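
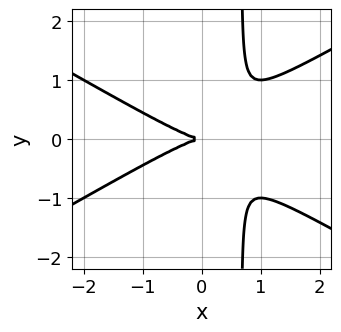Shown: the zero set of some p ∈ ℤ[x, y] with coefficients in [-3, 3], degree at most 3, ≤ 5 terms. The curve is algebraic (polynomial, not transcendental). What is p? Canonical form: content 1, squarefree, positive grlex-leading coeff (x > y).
(a) Degree: no degree-2 curve has this shape, so deg p = 3.
(b) Symmetries: mirror symmetry y ↦ −y ⇒ only even powers of y.
(c) From the axis intercepts and sections: it crosses the y-axis at the gridline y = 0; one x-axis crossing is at x = 0.
(d) Solving for integer coefficients yields p as stated.

x^3 - 3*x*y^2 + 2*y^2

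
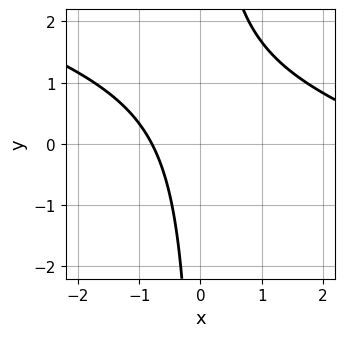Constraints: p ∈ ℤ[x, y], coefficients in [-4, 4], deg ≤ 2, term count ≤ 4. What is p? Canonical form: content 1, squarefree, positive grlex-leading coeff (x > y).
(a) The degree is 2 — no degree-1 curve has this shape.
(b) Reading off the gridlines: no y-intercept at any integer in the box.
(c) Matching integer coefficients to the picture gives p.

x^2 + 3*x*y - 3*x - 3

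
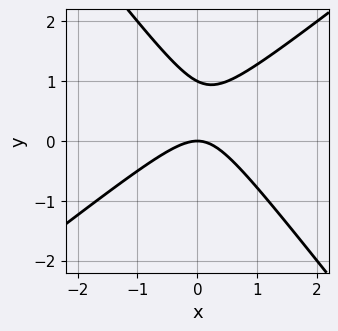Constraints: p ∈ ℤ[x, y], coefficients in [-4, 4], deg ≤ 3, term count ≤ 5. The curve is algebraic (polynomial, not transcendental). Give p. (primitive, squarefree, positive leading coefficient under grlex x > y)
2*x^2 - x*y - 2*y^2 + 2*y

First, the degree is 2 — the shape is more complex than any degree-1 curve.
Then, from the visible intercepts: the y-axis gridline crossings are at y ∈ {0, 1}; one x-axis crossing is at x = 0.
Finally, the integer polynomial consistent with all of this is the stated p.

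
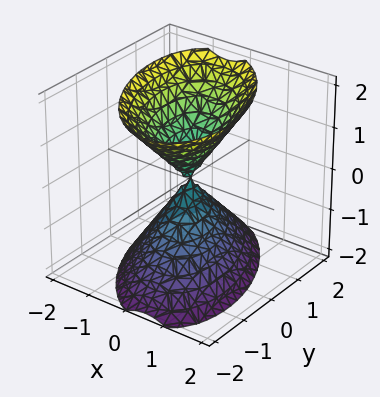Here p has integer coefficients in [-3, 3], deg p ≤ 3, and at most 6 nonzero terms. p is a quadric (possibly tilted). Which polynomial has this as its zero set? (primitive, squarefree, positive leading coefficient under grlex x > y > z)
2*x^2 + x*y + y^2 - z^2

First, there are 2 components. They look like related sheets of one shape, so recover p as a whole.
Next, the degree is 2 — the shape is more complex than any degree-1 surface.
Then, from the visible intercepts: it crosses the x-axis at the gridline x = 0; it crosses the y-axis at the gridline y = 0.
Finally, assembling these constraints gives the stated polynomial.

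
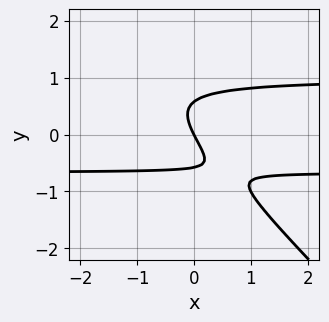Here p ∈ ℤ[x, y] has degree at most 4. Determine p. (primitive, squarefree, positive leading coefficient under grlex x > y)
1. Degree: a generic line meets the curve in up to 3 points, so deg p = 3.
2. Reading off the gridlines: one x-axis crossing is at x = 0; it crosses the y-axis at the gridline y = 0.
3. These observations pin down the coefficients.

3*x*y^2 + 3*y^3 - x*y - 2*x - y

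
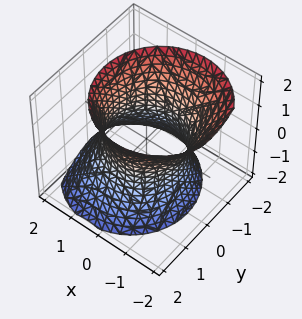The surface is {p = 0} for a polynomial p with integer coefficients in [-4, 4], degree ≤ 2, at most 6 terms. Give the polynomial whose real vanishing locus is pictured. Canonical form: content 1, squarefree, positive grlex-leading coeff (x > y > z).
(a) deg p = 2. The shape is more complex than any degree-1 surface.
(b) From the axis intercepts and sections: no z-intercept at any integer in the box.
(c) Together with the visible shape, these determine p as stated.

2*x^2 + x*z + 2*y^2 - z^2 - 3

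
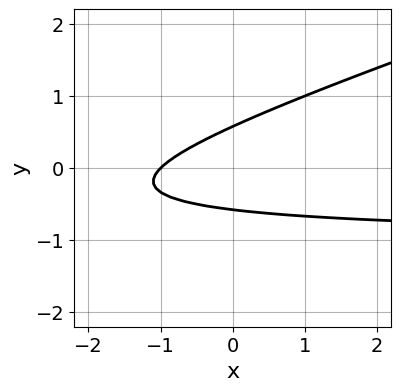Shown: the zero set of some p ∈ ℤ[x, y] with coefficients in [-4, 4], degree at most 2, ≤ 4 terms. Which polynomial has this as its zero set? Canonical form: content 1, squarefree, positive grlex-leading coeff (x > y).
x*y - 3*y^2 + x + 1

(a) The degree is 2 — no degree-1 curve has this shape.
(b) From the axis intercepts and sections: it crosses the x-axis at the gridline x = -1.
(c) Fitting integer coefficients to these (and the overall shape) gives p.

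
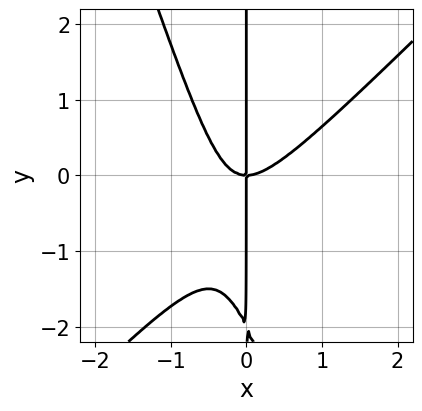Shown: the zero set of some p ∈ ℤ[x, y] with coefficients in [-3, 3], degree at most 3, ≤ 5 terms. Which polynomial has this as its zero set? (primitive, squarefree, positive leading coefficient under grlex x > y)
3*x^3 - 2*x^2*y - x*y^2 - 2*x*y

(a) deg p = 3. A generic line meets the curve in up to 3 points.
(b) From the visible intercepts: every point of the y-axis in the box is on the curve; it crosses the x-axis at the gridline x = 0.
(c) The integer polynomial consistent with all of this is the stated p.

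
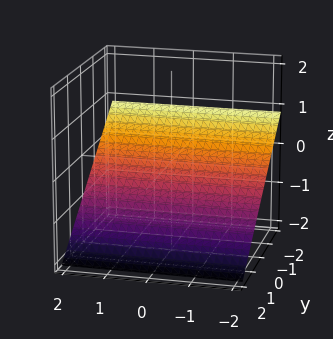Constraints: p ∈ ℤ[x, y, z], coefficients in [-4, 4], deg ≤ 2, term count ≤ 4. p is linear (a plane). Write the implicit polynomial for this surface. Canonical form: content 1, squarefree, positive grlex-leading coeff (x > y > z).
First, deg p = 1.
Then, against the integer gridlines: the surface avoids every integer x-axis point in the box; one y-axis crossing is at y = -1.
Finally, the integer polynomial consistent with all of this is the stated p.

2*y + 3*z + 2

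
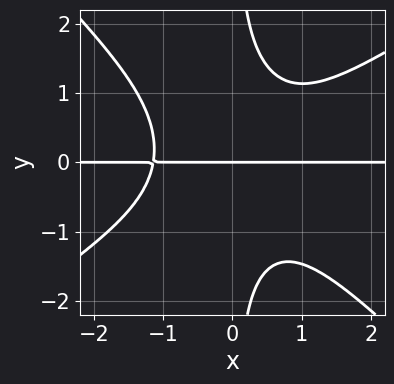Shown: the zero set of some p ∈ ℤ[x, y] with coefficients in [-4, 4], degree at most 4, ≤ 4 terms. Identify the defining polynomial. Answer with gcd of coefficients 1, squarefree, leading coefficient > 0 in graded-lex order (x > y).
2*x^3*y - x^2*y^2 - 3*x*y^3 + 3*y

First, deg p = 4.
Next, against the integer gridlines: every point of the x-axis in the box is on the curve; it crosses the y-axis at the gridline y = 0.
Finally, assembling these constraints gives the stated polynomial.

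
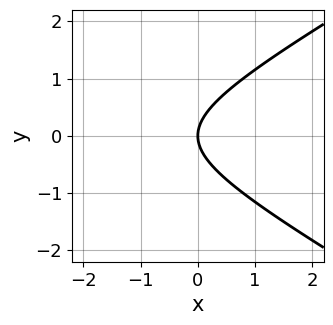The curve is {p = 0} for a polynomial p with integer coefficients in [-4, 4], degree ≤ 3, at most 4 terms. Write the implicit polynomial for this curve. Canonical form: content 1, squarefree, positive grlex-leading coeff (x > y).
x^2 - 3*y^2 + 3*x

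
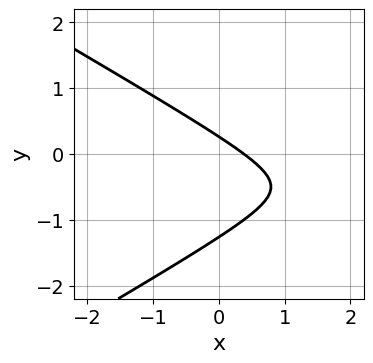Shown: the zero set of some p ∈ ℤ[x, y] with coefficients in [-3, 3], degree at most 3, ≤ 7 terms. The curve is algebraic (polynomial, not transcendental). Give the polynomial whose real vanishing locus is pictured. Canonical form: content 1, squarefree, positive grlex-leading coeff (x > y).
The degree is 2 — the shape is more complex than any degree-1 curve.
Solving for integer coefficients yields p as stated.

x^2 - 3*y^2 - 3*x - 3*y + 1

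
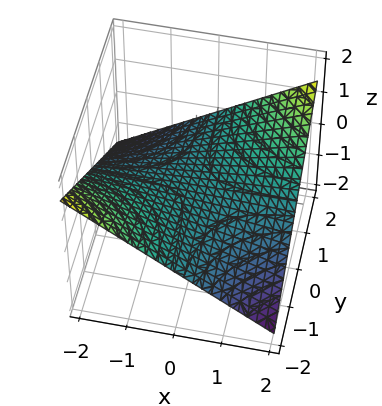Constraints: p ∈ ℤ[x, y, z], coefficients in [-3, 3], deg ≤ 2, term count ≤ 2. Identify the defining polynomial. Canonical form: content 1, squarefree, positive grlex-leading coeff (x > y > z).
1. deg p = 2.
2. Checking where it meets the axes: it crosses the z-axis at the gridline z = 0; the visible x-axis segment lies entirely on the surface; the visible y-axis segment lies entirely on the surface.
3. Assembling these constraints gives the stated polynomial.

x*y - 3*z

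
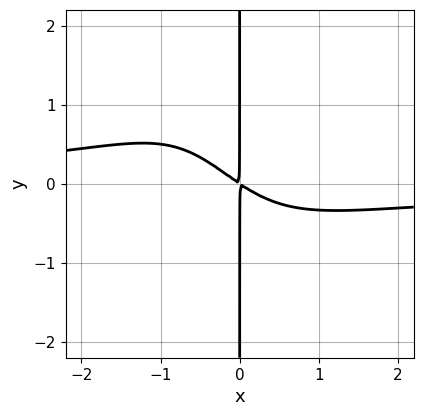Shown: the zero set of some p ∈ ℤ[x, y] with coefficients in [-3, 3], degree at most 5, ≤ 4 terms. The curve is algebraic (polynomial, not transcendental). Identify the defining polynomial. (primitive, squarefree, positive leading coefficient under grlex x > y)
First, the degree is 4 — the shape is more complex than any degree-3 curve.
Next, from the axis intercepts and sections: every point of the y-axis in the box is on the curve.
Finally, together with the visible shape, these determine p as stated.

2*x^3*y + x^2*y + 2*x^2 + 3*x*y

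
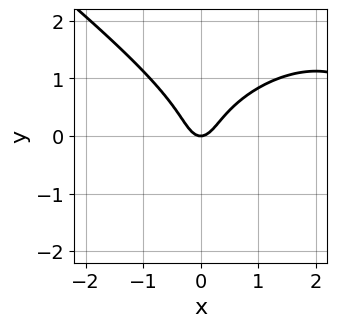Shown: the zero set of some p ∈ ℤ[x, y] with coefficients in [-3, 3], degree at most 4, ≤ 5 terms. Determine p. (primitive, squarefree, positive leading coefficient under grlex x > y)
x^3 + 2*y^3 - 3*x^2 + y

1. The degree is 3 — no degree-2 curve has this shape.
2. From the visible intercepts: it crosses the y-axis at the gridline y = 0; it meets the x-axis at x = 0 (among the integer gridlines).
3. Putting this together gives p.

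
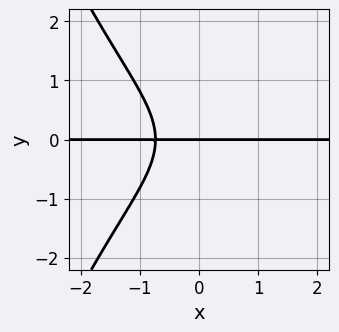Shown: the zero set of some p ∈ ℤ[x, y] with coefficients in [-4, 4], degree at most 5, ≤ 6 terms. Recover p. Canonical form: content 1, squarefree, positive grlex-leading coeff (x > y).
(a) Degree: the shape is more complex than any degree-3 curve, so deg p = 4.
(b) Observable constraints: one y-axis crossing is at y = 0; the visible x-axis segment lies entirely on the curve.
(c) Assembling these constraints gives the stated polynomial.

2*x^3*y + 3*y^3 + 3*x*y + 3*y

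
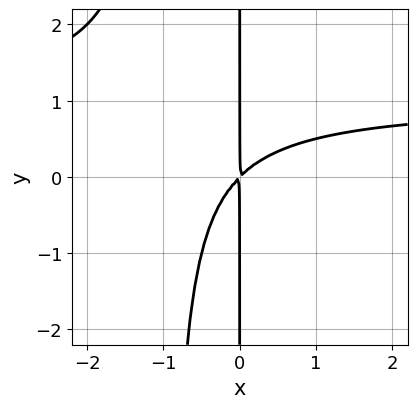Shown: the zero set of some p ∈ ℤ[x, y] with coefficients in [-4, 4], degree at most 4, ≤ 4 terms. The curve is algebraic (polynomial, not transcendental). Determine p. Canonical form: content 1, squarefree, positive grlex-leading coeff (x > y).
x^2*y - x^2 + x*y

1. Degree: a generic line meets the curve in up to 3 points, so deg p = 3.
2. From the visible intercepts: every point of the y-axis in the box is on the curve.
3. Fitting integer coefficients to these (and the overall shape) gives p.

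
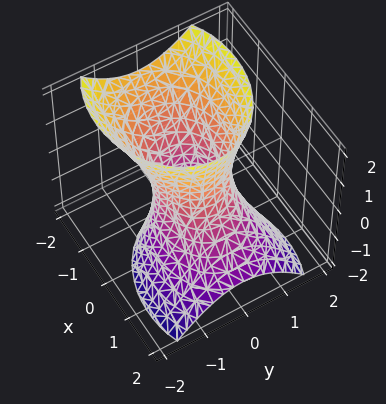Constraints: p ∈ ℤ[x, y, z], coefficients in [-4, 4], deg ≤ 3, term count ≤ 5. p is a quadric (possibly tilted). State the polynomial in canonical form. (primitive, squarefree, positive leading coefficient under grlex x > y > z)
First, deg p = 2. No degree-1 surface has this shape.
Next, from the axis intercepts and sections: no z-intercept at any integer in the box; among the integer gridlines, it crosses the x-axis at x ∈ {-1, 1}.
Finally, fitting integer coefficients to these (and the overall shape) gives p.

2*x^2 + 2*x*z + 3*y^2 - z^2 - 2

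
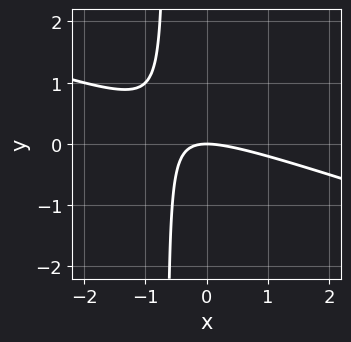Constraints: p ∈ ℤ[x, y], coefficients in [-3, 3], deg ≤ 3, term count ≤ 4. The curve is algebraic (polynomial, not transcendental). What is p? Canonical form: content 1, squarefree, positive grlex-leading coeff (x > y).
x^2 + 3*x*y + 2*y

(a) Degree: a generic line meets the curve in up to 2 points, so deg p = 2.
(b) From the axis intercepts and sections: one y-axis crossing is at y = 0; one x-axis crossing is at x = 0.
(c) Putting this together gives p.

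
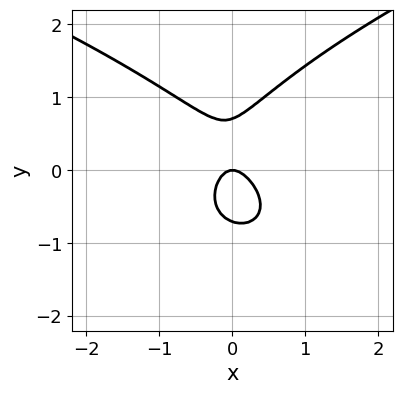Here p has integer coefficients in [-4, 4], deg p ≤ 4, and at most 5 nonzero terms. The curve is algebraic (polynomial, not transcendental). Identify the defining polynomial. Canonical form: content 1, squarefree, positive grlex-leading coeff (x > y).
2*y^3 - 3*x^2 - x*y - y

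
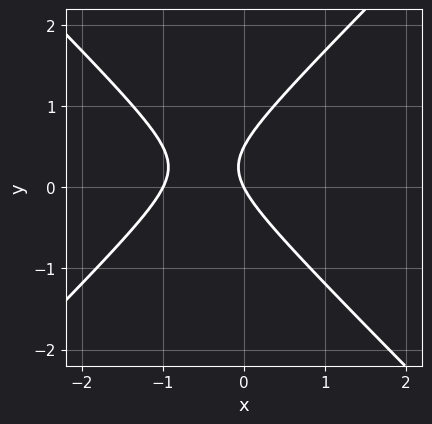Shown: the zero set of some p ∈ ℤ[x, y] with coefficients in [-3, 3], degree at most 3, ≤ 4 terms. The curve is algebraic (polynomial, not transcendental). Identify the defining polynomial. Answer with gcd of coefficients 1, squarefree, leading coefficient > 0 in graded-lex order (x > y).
2*x^2 - 2*y^2 + 2*x + y

1. The degree is 2 — no degree-1 curve has this shape.
2. From the visible intercepts: it meets the y-axis at y = 0 (among the integer gridlines); the x-axis gridline crossings are at x ∈ {-1, 0}.
3. Solving for integer coefficients yields p as stated.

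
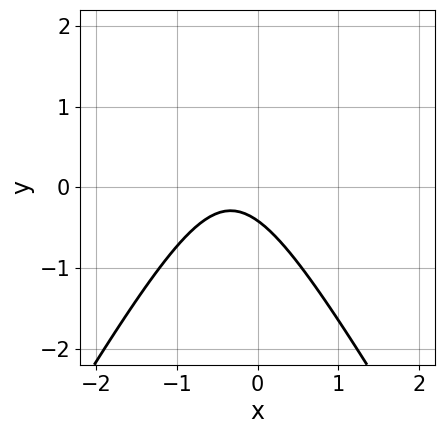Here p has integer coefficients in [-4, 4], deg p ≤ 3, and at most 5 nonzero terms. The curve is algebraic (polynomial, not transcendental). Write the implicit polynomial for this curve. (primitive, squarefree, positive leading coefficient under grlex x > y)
3*x^2 - y^2 + 2*x + 2*y + 1

deg p = 2.
Observable constraints: no x-intercept at any integer in the box.
The integer polynomial consistent with all of this is the stated p.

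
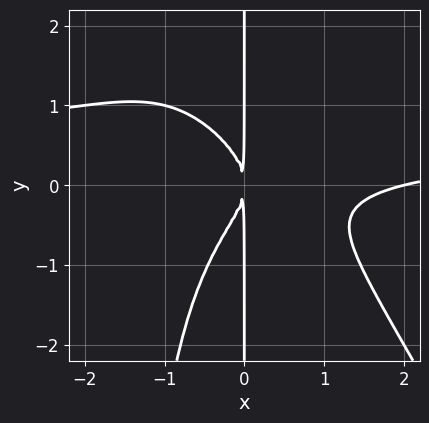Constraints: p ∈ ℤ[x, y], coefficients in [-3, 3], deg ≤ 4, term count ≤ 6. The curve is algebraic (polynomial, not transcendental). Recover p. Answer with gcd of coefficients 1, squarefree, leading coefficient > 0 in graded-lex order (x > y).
2*x^3*y + x^2*y^2 - x^3 + 2*x*y^2 + 2*x^2

(a) The degree is 4 — a generic line meets the curve in up to 4 points.
(b) Against the integer gridlines: it crosses the x-axis at the gridline x = 2; the visible y-axis segment lies entirely on the curve.
(c) Solving for integer coefficients yields p as stated.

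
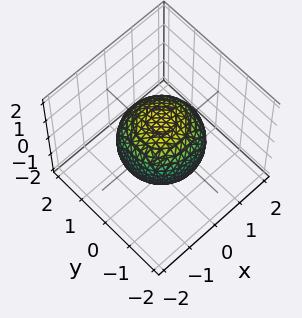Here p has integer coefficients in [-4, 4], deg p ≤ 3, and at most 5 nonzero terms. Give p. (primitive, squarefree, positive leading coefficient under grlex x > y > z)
2*x^2 + 2*y^2 + 2*z^2 - 3

First, deg p = 2. A closed, bounded, convex surface; a quadric.
Then, symmetries: mirror symmetry z ↦ −z ⇒ only even powers of z; every cross-section ⟂ z is a circle, so x, y appear only via x² + y².
Next, from the visible intercepts: a circular section at z = 0 has radius between 1 and 2.
Finally, assembling these constraints gives the stated polynomial.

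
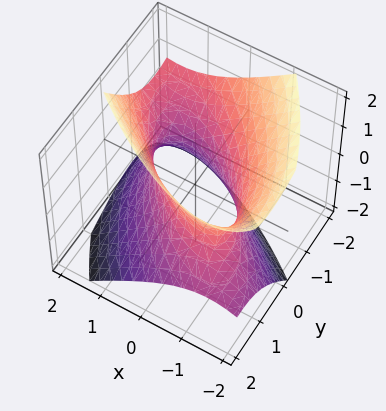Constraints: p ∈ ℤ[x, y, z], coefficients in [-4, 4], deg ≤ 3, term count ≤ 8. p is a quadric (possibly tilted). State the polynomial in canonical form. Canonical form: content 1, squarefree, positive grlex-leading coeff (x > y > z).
2*x^2 + 3*x*y + 2*y^2 + 2*y*z - 2*z^2 - 2

(a) The degree is 2 — no degree-1 surface has this shape.
(b) From the visible intercepts: among the integer gridlines, it crosses the x-axis at x ∈ {-1, 1}; it misses every integer gridline on the z-axis; the y-axis gridline crossings are at y ∈ {-1, 1}.
(c) Fitting integer coefficients to these (and the overall shape) gives p.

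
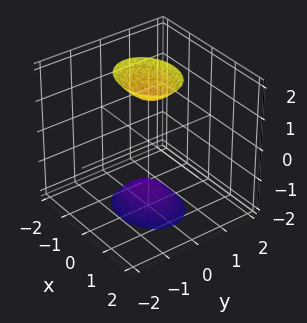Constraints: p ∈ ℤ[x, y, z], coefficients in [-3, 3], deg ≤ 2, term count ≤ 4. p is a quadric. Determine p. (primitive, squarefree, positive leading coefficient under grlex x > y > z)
1. I count 2 distinct pieces. Treating them together as one polynomial.
2. The degree is 2 — two separate bowl-shaped sheets opening away from each other; a quadric.
3. Symmetries: the x ↦ −x reflection is a symmetry, so x appears only in even powers; mirror symmetry z ↦ −z ⇒ only even powers of z; the y ↦ −y reflection is a symmetry, so y appears only in even powers.
4. From the visible intercepts: no x-intercept at any integer in the box; it misses every integer gridline on the y-axis.
5. Assembling these constraints gives the stated polynomial.

2*x^2 + 3*y^2 - z^2 + 2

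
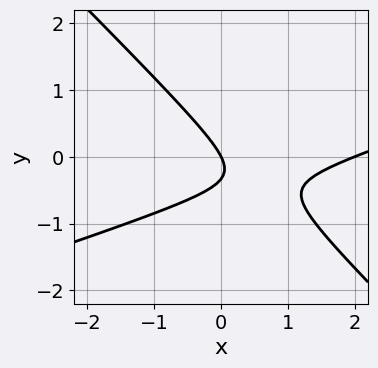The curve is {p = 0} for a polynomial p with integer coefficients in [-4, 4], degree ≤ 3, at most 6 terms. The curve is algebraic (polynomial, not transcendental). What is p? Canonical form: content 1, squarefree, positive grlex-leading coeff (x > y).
First, deg p = 2. The shape is more complex than any degree-1 curve.
Next, from the axis intercepts and sections: it meets the y-axis at y = 0 (among the integer gridlines); among the integer gridlines, it crosses the x-axis at x ∈ {0, 2}.
Finally, putting this together gives p.

x^2 - 2*x*y - 3*y^2 - 2*x - y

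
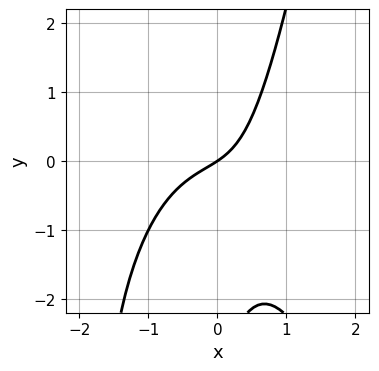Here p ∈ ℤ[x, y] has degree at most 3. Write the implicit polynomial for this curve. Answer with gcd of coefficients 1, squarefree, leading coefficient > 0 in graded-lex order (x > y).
1. Degree: no degree-2 curve has this shape, so deg p = 3.
2. Checking where it meets the axes: it crosses the y-axis at the gridline y = 0; it meets the x-axis at x = 0 (among the integer gridlines).
3. Solving for integer coefficients yields p as stated.

3*x^3 + 3*x*y - y^2 + 2*x - 3*y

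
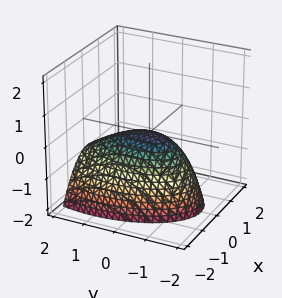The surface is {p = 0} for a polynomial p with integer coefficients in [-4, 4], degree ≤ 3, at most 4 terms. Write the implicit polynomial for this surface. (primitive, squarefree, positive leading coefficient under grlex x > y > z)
deg p = 2. The shape is more complex than any degree-1 surface.
Checking where it meets the axes: one x-axis crossing is at x = 0; one y-axis crossing is at y = 0; one z-axis crossing is at z = 0.
Putting this together gives p.

3*x^2 + y^2 + y*z + 3*z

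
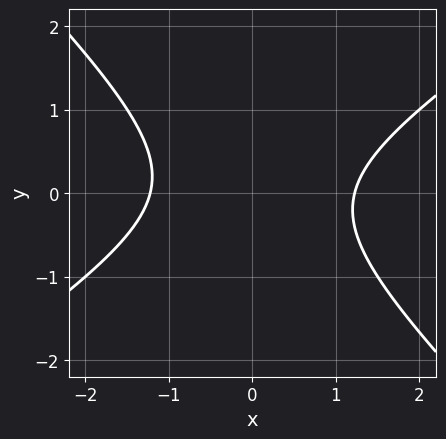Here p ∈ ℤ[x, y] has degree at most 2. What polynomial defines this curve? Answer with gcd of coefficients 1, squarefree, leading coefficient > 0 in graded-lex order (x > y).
2*x^2 - x*y - 3*y^2 - 3

(a) The degree is 2 — the shape is more complex than any degree-1 curve.
(b) From the visible intercepts: it misses every integer gridline on the y-axis.
(c) The integer polynomial consistent with all of this is the stated p.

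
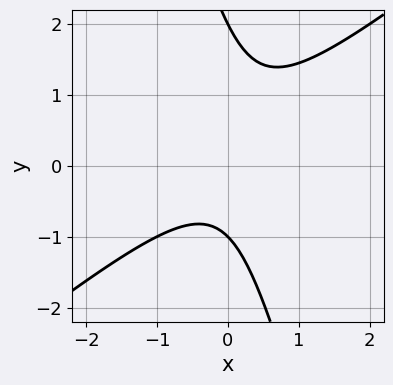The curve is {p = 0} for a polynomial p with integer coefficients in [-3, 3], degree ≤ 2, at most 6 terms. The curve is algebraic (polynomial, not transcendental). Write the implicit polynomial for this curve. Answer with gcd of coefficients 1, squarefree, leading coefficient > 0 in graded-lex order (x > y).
3*x^2 - 3*x*y - y^2 + y + 2

(a) The degree is 2 — a generic line meets the curve in up to 2 points.
(b) From the visible intercepts: the y-axis gridline crossings are at y ∈ {-1, 2}; it misses every integer gridline on the x-axis.
(c) Putting this together gives p.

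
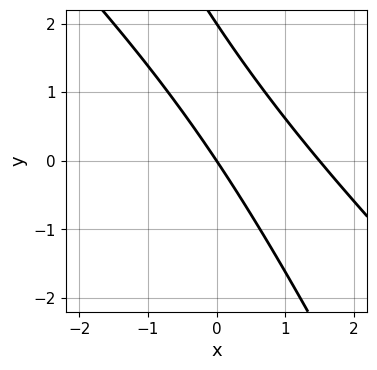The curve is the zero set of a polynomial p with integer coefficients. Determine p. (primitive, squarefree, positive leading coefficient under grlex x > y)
First, degree: a generic line meets the curve in up to 2 points, so deg p = 2.
Next, against the integer gridlines: the y-axis gridline crossings are at y ∈ {0, 2}; one x-axis crossing is at x = 0.
Finally, fitting integer coefficients to these (and the overall shape) gives p.

2*x^2 + 3*x*y + y^2 - 3*x - 2*y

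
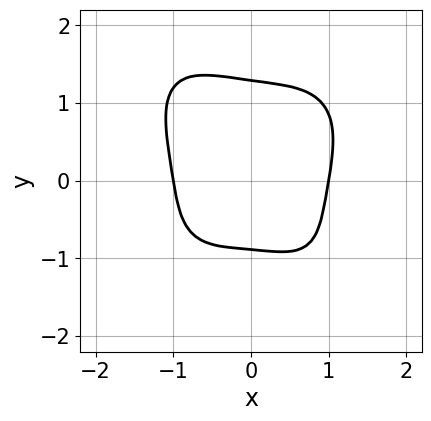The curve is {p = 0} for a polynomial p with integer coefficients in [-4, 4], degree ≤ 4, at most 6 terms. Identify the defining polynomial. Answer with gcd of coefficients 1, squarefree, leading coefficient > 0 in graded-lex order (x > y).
3*x^4 + x*y^3 + 2*y^4 - 2*y - 3

1. deg p = 4. No degree-3 curve has this shape.
2. Against the integer gridlines: among the integer gridlines, it crosses the x-axis at x ∈ {-1, 1}.
3. The integer polynomial consistent with all of this is the stated p.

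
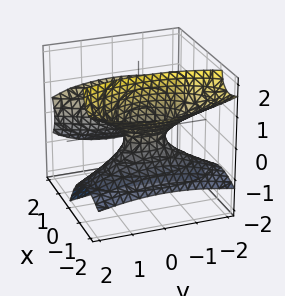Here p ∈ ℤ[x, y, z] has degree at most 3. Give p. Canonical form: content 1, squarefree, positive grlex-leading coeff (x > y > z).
x^3 - 3*x*z^2 - z^3 - y^2 - x

(a) I count 2 distinct pieces. Treating them together as one polynomial.
(b) deg p = 3. A generic line meets the surface in up to 3 points.
(c) Checking where it meets the axes: one z-axis crossing is at z = 0; one y-axis crossing is at y = 0.
(d) Assembling these constraints gives the stated polynomial. Check: (-1, 0, 0) on the x-axis lies on the surface, and p(-1, 0, 0) = 0. ✓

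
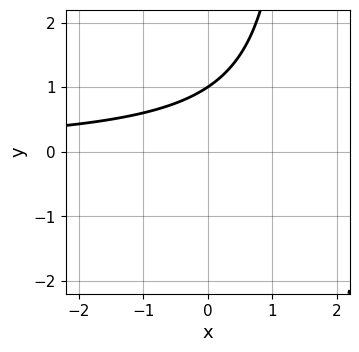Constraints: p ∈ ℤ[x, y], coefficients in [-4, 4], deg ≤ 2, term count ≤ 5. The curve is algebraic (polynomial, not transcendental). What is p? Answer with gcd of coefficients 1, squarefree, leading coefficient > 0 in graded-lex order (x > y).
2*x*y - 3*y + 3

Degree: a generic line meets the curve in up to 2 points, so deg p = 2.
Against the integer gridlines: the curve avoids every integer x-axis point in the box; it crosses the y-axis at the gridline y = 1.
Solving for integer coefficients yields p as stated.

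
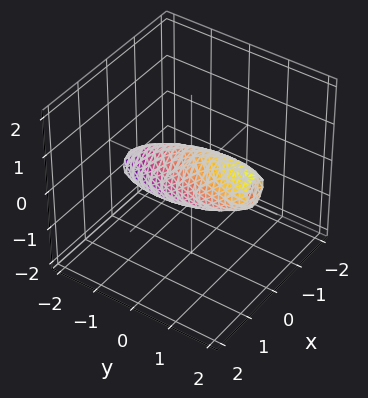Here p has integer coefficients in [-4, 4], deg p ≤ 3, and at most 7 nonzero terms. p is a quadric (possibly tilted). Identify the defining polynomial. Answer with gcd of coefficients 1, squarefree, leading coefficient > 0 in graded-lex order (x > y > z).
(a) The degree is 2 — no degree-1 surface has this shape.
(b) Against the integer gridlines: among the integer gridlines, it crosses the y-axis at y ∈ {-1, 1}.
(c) Assembling these constraints gives the stated polynomial.

3*x^2 - 2*x*y + y^2 - 2*y*z + 2*z^2 - 1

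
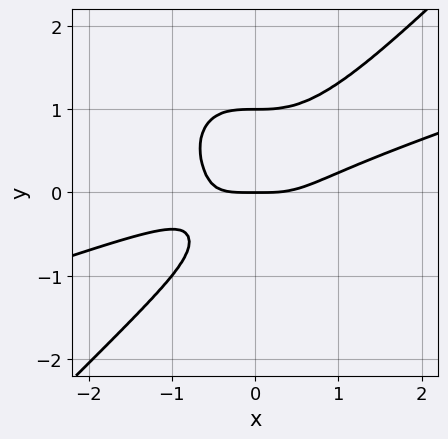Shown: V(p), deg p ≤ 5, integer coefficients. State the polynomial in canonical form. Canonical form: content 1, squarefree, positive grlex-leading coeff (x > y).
First, degree: no degree-3 curve has this shape, so deg p = 4.
Next, from the visible intercepts: it meets the x-axis at x = 0 (among the integer gridlines); the y-axis gridline crossings are at y ∈ {0, 1}.
Finally, matching integer coefficients to the picture gives p.

x^4 - 3*x^3*y + 2*y^4 - y^2 - y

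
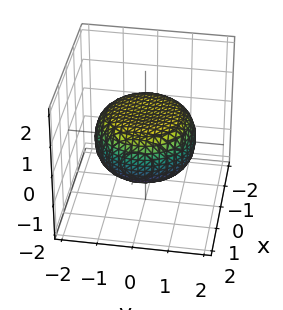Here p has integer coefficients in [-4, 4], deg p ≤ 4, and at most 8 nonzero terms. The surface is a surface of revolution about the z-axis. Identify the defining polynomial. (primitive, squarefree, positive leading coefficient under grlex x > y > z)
1. deg p = 4. A generic line meets the surface in up to 4 points.
2. By symmetry, the z-axis is an axis of rotation, so x and y enter only as x² + y².
3. Against the integer gridlines: a circular section at z = 0 has radius between 1 and 2.
4. Fitting integer coefficients to these (and the overall shape) gives p.

x^4 + 2*x^2*y^2 + y^4 - x^2 - y^2 + 3*z^2 - 2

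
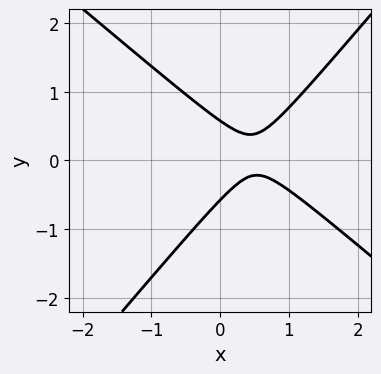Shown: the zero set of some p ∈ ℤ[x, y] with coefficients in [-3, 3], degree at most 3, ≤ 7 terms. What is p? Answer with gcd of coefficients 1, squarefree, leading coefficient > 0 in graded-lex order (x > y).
(a) The degree is 2 — no degree-1 curve has this shape.
(b) From the visible intercepts: no x-intercept at any integer in the box.
(c) Solving for integer coefficients yields p as stated.

3*x^2 + x*y - 3*y^2 - 3*x + 1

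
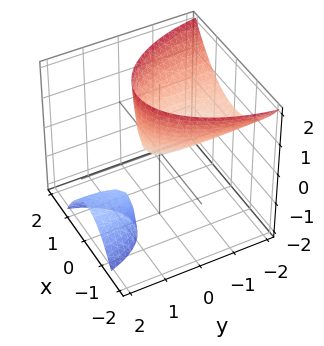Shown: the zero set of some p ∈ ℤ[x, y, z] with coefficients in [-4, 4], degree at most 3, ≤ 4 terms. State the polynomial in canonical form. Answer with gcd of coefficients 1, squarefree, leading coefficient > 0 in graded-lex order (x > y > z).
(a) There are 2 components. They look like related sheets of one shape, so recover p as a whole.
(b) deg p = 2. The shape is more complex than any degree-1 surface.
(c) Checking where it meets the axes: it crosses the z-axis at the gridline z = 0; it meets the y-axis at y = 0 (among the integer gridlines).
(d) These observations pin down the coefficients.

3*x^2 + y^2 + 3*y*z - 2*z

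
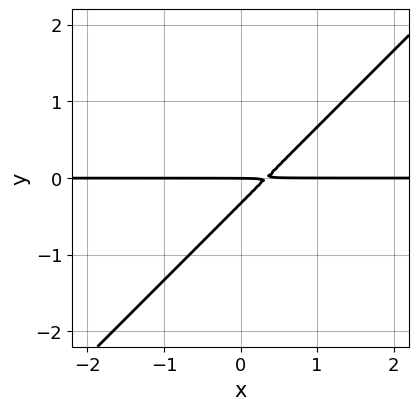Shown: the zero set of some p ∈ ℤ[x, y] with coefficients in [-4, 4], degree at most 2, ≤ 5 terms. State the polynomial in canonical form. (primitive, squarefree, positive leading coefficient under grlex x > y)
3*x*y - 3*y^2 - y

The degree is 2 — a generic line meets the curve in up to 2 points.
From the visible intercepts: the visible x-axis segment lies entirely on the curve; it meets the y-axis at y = 0 (among the integer gridlines).
These observations pin down the coefficients.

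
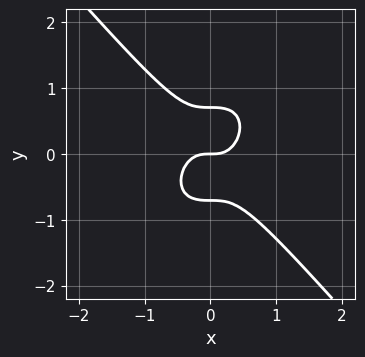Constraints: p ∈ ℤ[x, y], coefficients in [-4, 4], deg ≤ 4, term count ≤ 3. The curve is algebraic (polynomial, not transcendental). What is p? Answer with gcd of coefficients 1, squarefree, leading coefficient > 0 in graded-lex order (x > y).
3*x^3 + 2*y^3 - y

First, the degree is 3 — no degree-2 curve has this shape.
Next, observable constraints: it meets the x-axis at x = 0 (among the integer gridlines); it crosses the y-axis at the gridline y = 0.
Finally, solving for integer coefficients yields p as stated.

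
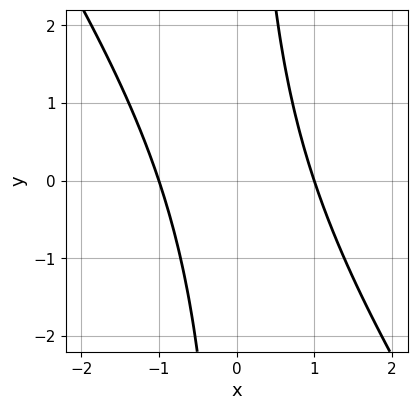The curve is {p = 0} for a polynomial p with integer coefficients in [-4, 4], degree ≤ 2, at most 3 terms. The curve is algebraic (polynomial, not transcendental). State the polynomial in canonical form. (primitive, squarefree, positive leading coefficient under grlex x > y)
3*x^2 + 2*x*y - 3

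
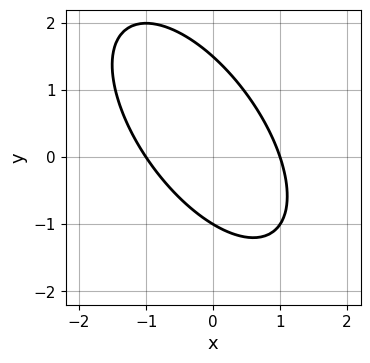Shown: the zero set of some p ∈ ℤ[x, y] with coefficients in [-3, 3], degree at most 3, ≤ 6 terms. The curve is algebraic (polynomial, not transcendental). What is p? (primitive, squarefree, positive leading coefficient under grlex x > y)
3*x^2 + 3*x*y + 2*y^2 - y - 3

Degree: no degree-1 curve has this shape, so deg p = 2.
From the axis intercepts and sections: among the integer gridlines, it crosses the x-axis at x ∈ {-1, 1}; it crosses the y-axis at the gridline y = -1.
Putting this together gives p.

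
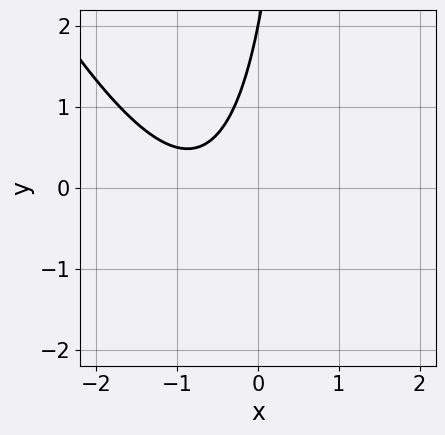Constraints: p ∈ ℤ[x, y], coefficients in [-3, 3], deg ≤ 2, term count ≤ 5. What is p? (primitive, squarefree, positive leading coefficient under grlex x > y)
2*x^2 + x*y + 3*x - y + 2

(a) The degree is 2 — no degree-1 curve has this shape.
(b) Against the integer gridlines: no x-intercept at any integer in the box; one y-axis crossing is at y = 2.
(c) Fitting integer coefficients to these (and the overall shape) gives p.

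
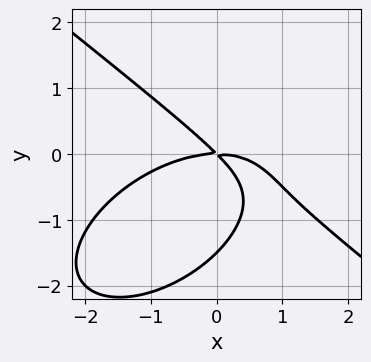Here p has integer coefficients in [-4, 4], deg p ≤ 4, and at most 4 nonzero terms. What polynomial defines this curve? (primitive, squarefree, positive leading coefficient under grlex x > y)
x^3 + 2*y^3 + 3*x*y + 3*y^2

1. The degree is 3 — no degree-2 curve has this shape.
2. Checking where it meets the axes: one x-axis crossing is at x = 0; one y-axis crossing is at y = 0.
3. Assembling these constraints gives the stated polynomial.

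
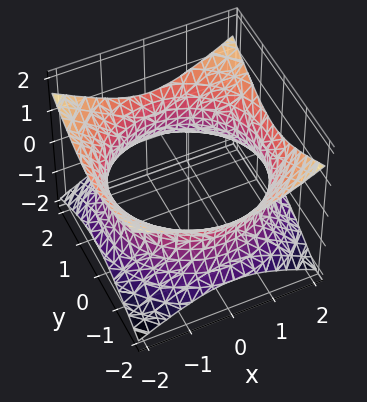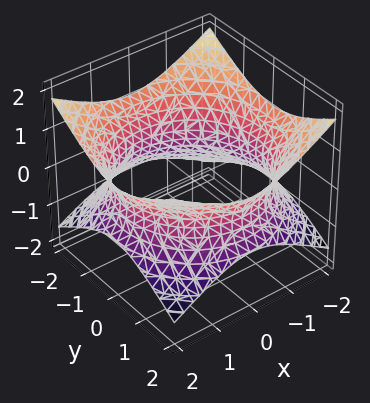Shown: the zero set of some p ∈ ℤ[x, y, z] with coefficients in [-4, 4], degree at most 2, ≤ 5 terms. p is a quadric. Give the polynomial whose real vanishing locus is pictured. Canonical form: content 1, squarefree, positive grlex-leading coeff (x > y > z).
Degree: one connected sheet with a waist; a quadric, so deg p = 2.
Symmetries: mirror symmetry z ↦ −z ⇒ only even powers of z; every cross-section ⟂ z is a circle, so x, y appear only via x² + y².
Reading off the gridlines: it misses every integer gridline on the z-axis; a circular section at z = 0 has radius between 1 and 2.
Matching integer coefficients to the picture gives p.

x^2 + y^2 - 2*z^2 - 3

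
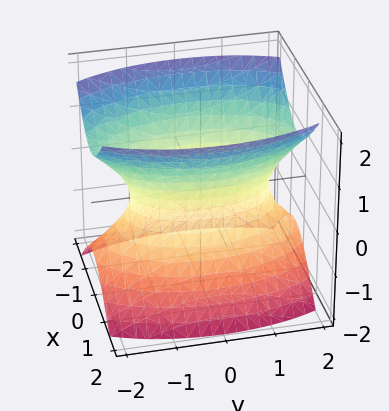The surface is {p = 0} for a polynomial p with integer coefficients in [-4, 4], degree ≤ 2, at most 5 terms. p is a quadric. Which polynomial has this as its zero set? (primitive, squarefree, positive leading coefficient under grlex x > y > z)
3*x^2 + y^2 - 2*z^2 - 2

(a) The degree is 2 — an hourglass — one-sheet hyperboloid; a quadric.
(b) Symmetries: it's symmetric under x → −x, forcing even powers of x; the z ↦ −z reflection is a symmetry, so z appears only in even powers; the y ↦ −y reflection is a symmetry, so y appears only in even powers.
(c) Checking where it meets the axes: no z-intercept at any integer in the box.
(d) Assembling these constraints gives the stated polynomial.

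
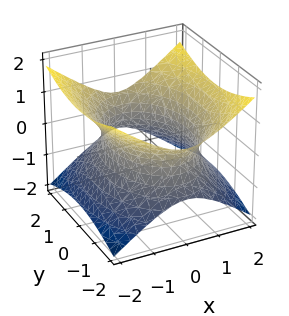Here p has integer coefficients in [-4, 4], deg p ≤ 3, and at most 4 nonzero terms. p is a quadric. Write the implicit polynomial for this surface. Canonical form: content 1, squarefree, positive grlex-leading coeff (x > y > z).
2*x^2 + y^2 - 3*z^2 - 3

Degree: one connected sheet with a waist; a quadric, so deg p = 2.
Symmetries: it's symmetric under y → −y, forcing even powers of y; the x ↦ −x reflection is a symmetry, so x appears only in even powers; it's symmetric under z → −z, forcing even powers of z.
Observable constraints: it misses every integer gridline on the z-axis.
Solving for integer coefficients yields p as stated.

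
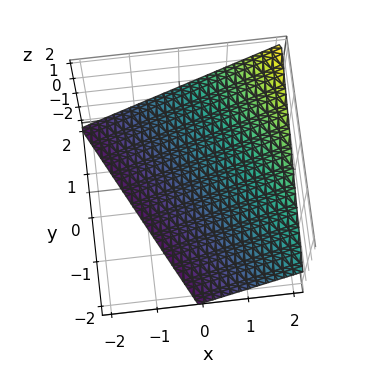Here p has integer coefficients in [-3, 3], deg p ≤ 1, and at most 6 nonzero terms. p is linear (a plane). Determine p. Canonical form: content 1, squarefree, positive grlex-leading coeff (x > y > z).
2*x + y - 2*z - 2

deg p = 1. The surface is flat (a plane).
From the visible intercepts: it crosses the x-axis at the gridline x = 1; it meets the y-axis at y = 2 (among the integer gridlines).
Together with the visible shape, these determine p as stated. Check: (0, 0, -1) on the z-axis lies on the surface, and p(0, 0, -1) = 0. ✓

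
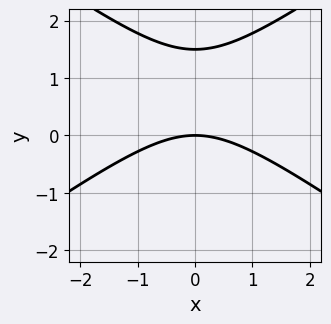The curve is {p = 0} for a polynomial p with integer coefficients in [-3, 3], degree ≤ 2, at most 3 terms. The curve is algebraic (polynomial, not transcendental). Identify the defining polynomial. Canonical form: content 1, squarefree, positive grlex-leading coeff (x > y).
x^2 - 2*y^2 + 3*y

1. deg p = 2. The shape is more complex than any degree-1 curve.
2. Symmetries: the x ↦ −x reflection is a symmetry, so x appears only in even powers.
3. From the visible intercepts: one y-axis crossing is at y = 0; one x-axis crossing is at x = 0.
4. Matching integer coefficients to the picture gives p.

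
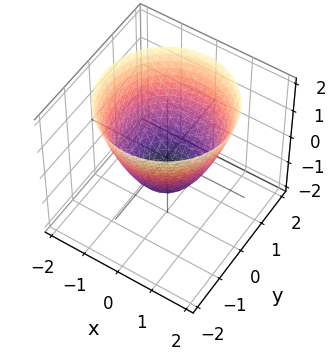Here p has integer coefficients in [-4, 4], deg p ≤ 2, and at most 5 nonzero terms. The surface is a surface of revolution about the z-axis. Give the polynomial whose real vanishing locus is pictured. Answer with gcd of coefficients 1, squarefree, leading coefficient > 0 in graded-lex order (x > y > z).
First, the degree is 2 — no degree-1 surface has this shape.
Then, symmetries: rotational symmetry about the z-axis ⇒ p depends on x, y only through x² + y².
Then, from the axis intercepts and sections: one z-axis crossing is at z = -1; a circular section at z = 0 has radius exactly 1; the x-axis gridline crossings are at x ∈ {-1, 1}; the y-axis gridline crossings are at y ∈ {-1, 1}.
Finally, the integer polynomial consistent with all of this is the stated p.

x^2 + y^2 - z - 1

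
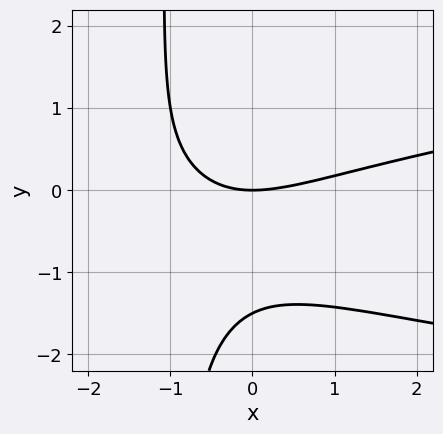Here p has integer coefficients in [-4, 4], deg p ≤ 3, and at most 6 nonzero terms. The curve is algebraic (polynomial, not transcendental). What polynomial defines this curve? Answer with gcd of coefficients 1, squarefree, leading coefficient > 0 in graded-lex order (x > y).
2*x*y^2 - x^2 + 2*x*y + 2*y^2 + 3*y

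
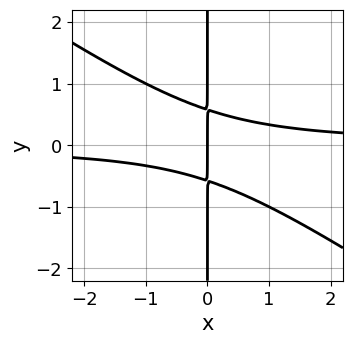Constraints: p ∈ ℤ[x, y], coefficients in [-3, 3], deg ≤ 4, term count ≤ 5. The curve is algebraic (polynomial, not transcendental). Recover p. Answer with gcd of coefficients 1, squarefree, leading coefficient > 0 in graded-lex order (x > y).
1. The degree is 3 — the shape is more complex than any degree-2 curve.
2. Checking where it meets the axes: every point of the y-axis in the box is on the curve; it meets the x-axis at x = 0 (among the integer gridlines).
3. Putting this together gives p.

2*x^2*y + 3*x*y^2 - x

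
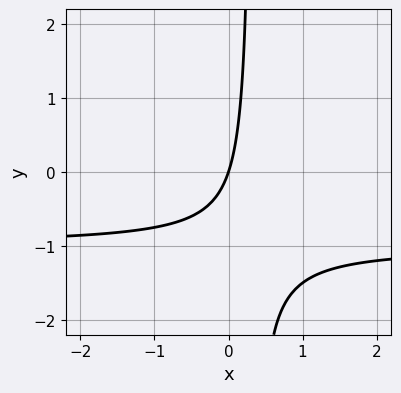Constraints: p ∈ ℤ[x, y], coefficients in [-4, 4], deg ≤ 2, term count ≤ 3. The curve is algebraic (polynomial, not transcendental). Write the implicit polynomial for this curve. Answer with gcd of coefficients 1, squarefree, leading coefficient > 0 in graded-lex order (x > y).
3*x*y + 3*x - y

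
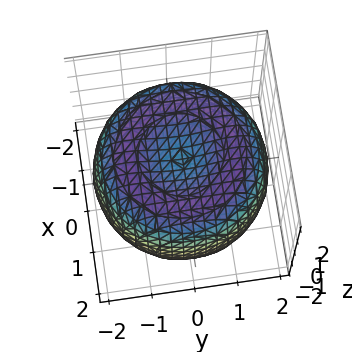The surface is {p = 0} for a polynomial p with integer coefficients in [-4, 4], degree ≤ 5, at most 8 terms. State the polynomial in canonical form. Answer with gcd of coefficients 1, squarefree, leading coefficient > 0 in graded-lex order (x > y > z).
(a) The degree is 4 — the shape is more complex than any degree-3 surface.
(b) Symmetries: rotational symmetry about the z-axis ⇒ p depends on x, y only through x² + y².
(c) From the axis intercepts and sections: the z-axis gridline crossings are at z ∈ {-1, 1}; a circular section at z = 0 has radius between 1 and 2.
(d) Together with the visible shape, these determine p as stated.

x^4 + 2*x^2*y^2 + y^4 - 3*x^2 - 3*y^2 + 3*z^2 - 3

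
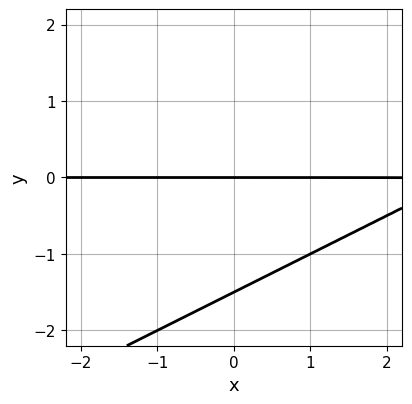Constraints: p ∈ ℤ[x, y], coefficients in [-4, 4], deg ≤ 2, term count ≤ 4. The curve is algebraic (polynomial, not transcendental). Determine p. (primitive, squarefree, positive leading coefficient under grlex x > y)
x*y - 2*y^2 - 3*y

1. The degree is 2 — the shape is more complex than any degree-1 curve.
2. Reading off the gridlines: one y-axis crossing is at y = 0; the visible x-axis segment lies entirely on the curve.
3. Putting this together gives p.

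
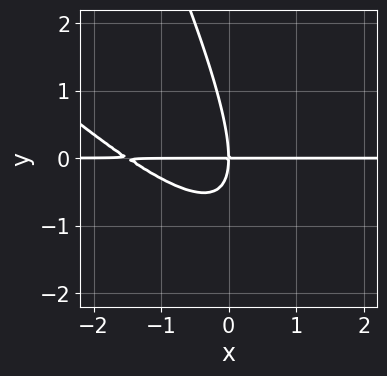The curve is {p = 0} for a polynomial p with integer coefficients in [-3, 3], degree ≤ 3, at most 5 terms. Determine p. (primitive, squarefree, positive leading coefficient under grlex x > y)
2*x^2*y + 3*x*y^2 + y^3 + 3*x*y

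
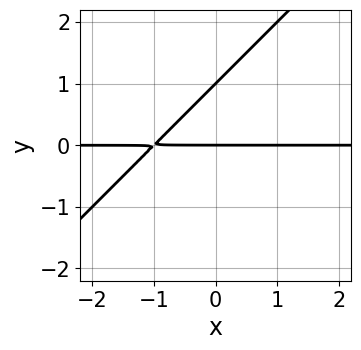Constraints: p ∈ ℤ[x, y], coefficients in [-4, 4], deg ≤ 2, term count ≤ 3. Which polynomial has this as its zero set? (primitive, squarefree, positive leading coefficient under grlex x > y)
x*y - y^2 + y

(a) The degree is 2 — the shape is more complex than any degree-1 curve.
(b) Against the integer gridlines: the y-axis gridline crossings are at y ∈ {0, 1}; every point of the x-axis in the box is on the curve.
(c) These observations pin down the coefficients.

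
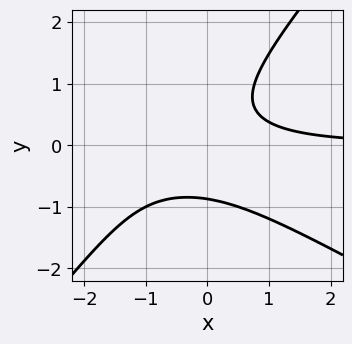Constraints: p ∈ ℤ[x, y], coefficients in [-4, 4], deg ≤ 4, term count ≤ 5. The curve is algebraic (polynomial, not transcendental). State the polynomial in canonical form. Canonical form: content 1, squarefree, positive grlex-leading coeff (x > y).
First, deg p = 3. No degree-2 curve has this shape.
Then, checking where it meets the axes: no x-intercept at any integer in the box.
Finally, fitting integer coefficients to these (and the overall shape) gives p.

2*x^2*y + 2*x*y^2 - 3*y^3 + 3*x*y - 2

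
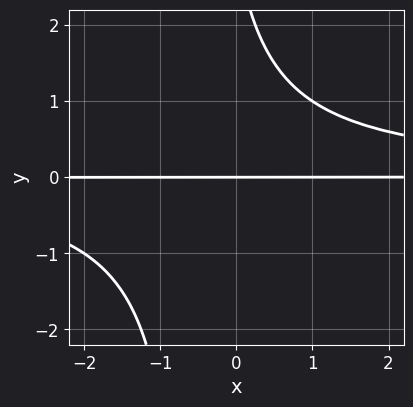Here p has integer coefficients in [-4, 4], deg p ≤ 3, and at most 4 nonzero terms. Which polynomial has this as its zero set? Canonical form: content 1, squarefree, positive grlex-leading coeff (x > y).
2*x*y^2 + y^2 - 3*y

1. deg p = 3. A generic line meets the curve in up to 3 points.
2. From the axis intercepts and sections: every point of the x-axis in the box is on the curve; it crosses the y-axis at the gridline y = 0.
3. Matching integer coefficients to the picture gives p.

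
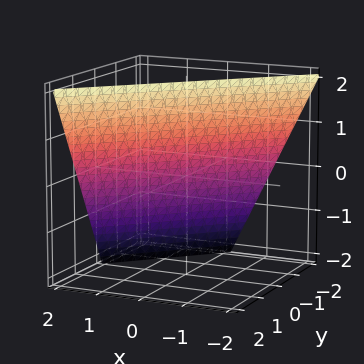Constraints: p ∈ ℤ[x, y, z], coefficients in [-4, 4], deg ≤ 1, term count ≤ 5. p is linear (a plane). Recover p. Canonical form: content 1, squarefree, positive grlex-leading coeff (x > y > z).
2*x - 2*y + z - 2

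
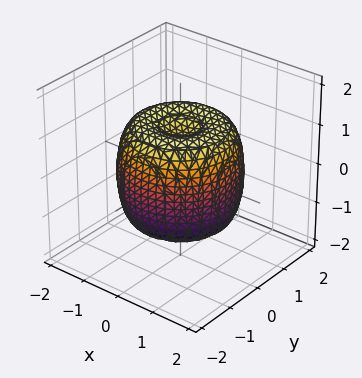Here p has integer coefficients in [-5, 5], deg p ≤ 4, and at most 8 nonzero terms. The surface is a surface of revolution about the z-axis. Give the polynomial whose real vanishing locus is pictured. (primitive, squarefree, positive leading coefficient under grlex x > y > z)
2*x^4 + 4*x^2*y^2 + 2*y^4 - 3*x^2 - 3*y^2 + 2*z^2 - 2

(a) Degree: a generic line meets the surface in up to 4 points, so deg p = 4.
(b) By symmetry, the z-axis is an axis of rotation, so x and y enter only as x² + y².
(c) Against the integer gridlines: among the integer gridlines, it crosses the z-axis at z ∈ {-1, 1}; a circular section at z = -1 has radius between 1 and 2.
(d) The integer polynomial consistent with all of this is the stated p.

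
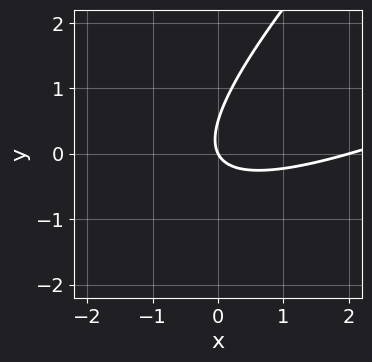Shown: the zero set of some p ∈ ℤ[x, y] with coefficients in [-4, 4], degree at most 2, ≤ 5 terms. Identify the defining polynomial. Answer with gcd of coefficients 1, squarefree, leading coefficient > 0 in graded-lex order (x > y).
x^2 - 3*x*y + 2*y^2 - 2*x - y

(a) The degree is 2 — no degree-1 curve has this shape.
(b) Observable constraints: one y-axis crossing is at y = 0; among the integer gridlines, it crosses the x-axis at x ∈ {0, 2}.
(c) Together with the visible shape, these determine p as stated.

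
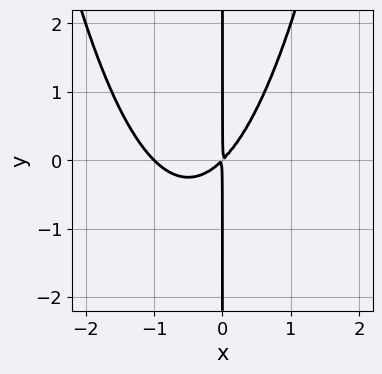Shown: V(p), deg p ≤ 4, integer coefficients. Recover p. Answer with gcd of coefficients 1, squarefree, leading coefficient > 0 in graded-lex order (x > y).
x^3 + x^2 - x*y

Degree: a generic line meets the curve in up to 3 points, so deg p = 3.
From the visible intercepts: every point of the y-axis in the box is on the curve; it crosses the x-axis at the gridline x = -1.
Solving for integer coefficients yields p as stated.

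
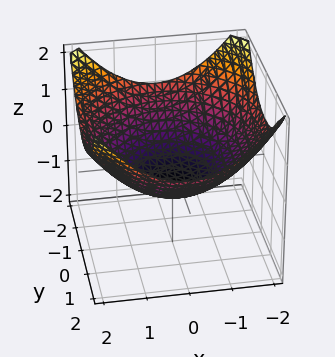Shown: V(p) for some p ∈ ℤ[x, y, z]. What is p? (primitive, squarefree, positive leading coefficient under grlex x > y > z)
x^2 + y^2 - 3*z - 2

1. The degree is 2 — the shape is more complex than any degree-1 surface.
2. Symmetries: the z-axis is an axis of rotation, so x and y enter only as x² + y².
3. From the axis intercepts and sections: a circular section at z = 0 has radius between 1 and 2.
4. These observations pin down the coefficients.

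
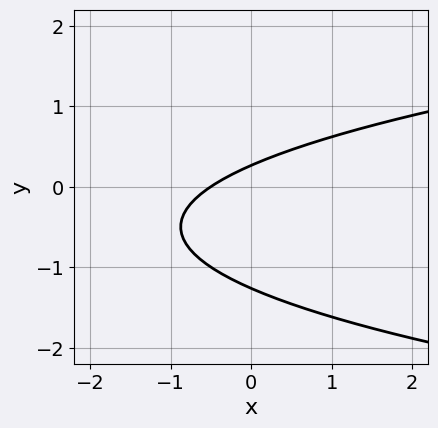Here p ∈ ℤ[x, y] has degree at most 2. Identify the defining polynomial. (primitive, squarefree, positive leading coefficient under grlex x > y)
3*y^2 - 2*x + 3*y - 1

First, the degree is 2 — the shape is more complex than any degree-1 curve.
Finally, matching integer coefficients to the picture gives p.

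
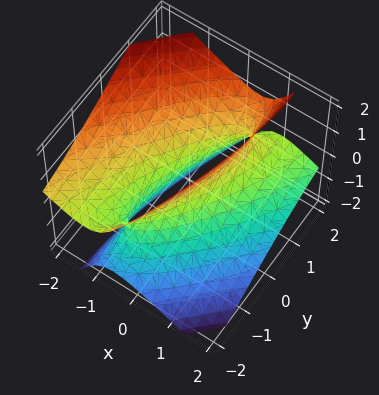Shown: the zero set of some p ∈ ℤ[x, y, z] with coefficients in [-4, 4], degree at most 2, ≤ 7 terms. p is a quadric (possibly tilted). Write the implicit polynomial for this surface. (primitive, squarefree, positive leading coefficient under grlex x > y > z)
3*x^2 - 3*x*y + 3*x*z + y^2 - 2*z^2 - 1

First, deg p = 2. No degree-1 surface has this shape.
Next, from the visible intercepts: among the integer gridlines, it crosses the y-axis at y ∈ {-1, 1}; no z-intercept at any integer in the box.
Finally, assembling these constraints gives the stated polynomial.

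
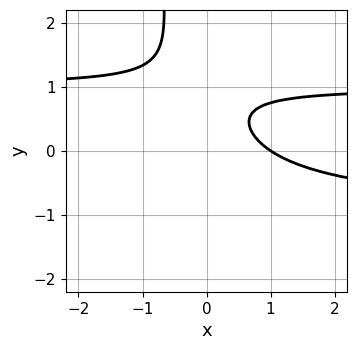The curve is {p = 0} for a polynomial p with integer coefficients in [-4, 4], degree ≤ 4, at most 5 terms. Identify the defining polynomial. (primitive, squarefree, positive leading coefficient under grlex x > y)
1. deg p = 3. A generic line meets the curve in up to 3 points.
2. Checking where it meets the axes: it misses every integer gridline on the y-axis; one x-axis crossing is at x = 1.
3. Matching integer coefficients to the picture gives p.

2*x*y^2 + 2*y^2 - 2*x - 3*y + 2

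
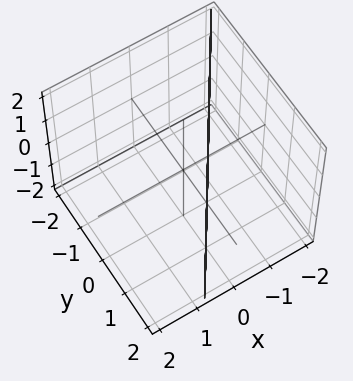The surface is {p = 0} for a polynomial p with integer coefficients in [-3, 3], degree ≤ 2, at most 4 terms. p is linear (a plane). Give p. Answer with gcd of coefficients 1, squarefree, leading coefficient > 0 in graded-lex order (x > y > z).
(a) The degree is 1 — every cross-section is a straight line — this is a plane.
(b) From the axis intercepts and sections: one y-axis crossing is at y = 1; no z-intercept at any integer in the box.
(c) The integer polynomial consistent with all of this is the stated p.

3*x - 2*y + 2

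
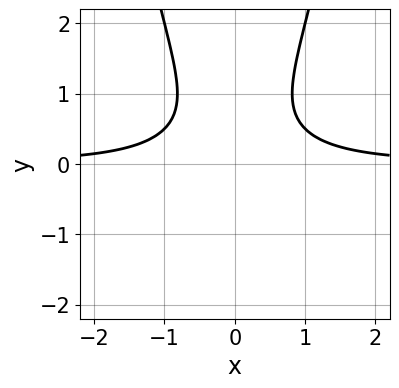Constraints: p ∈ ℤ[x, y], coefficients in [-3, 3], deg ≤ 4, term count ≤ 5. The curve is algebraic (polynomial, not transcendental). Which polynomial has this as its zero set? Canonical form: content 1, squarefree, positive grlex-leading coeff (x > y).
First, the degree is 3 — a generic line meets the curve in up to 3 points.
Then, symmetries: the x ↦ −x reflection is a symmetry, so x appears only in even powers.
Then, reading off the gridlines: no y-intercept at any integer in the box; it misses every integer gridline on the x-axis.
Finally, the integer polynomial consistent with all of this is the stated p.

3*x^2*y - 2*y^2 + 2*y - 2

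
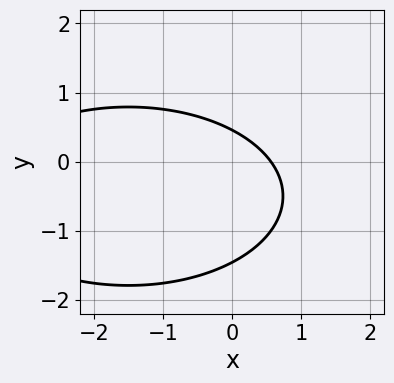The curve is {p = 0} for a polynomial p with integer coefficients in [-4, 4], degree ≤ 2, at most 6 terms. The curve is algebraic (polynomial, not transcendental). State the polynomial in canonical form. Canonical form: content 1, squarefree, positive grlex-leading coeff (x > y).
x^2 + 3*y^2 + 3*x + 3*y - 2

Degree: a generic line meets the curve in up to 2 points, so deg p = 2.
The integer polynomial consistent with all of this is the stated p.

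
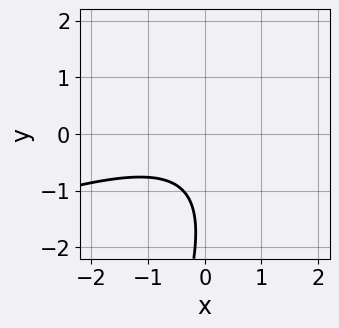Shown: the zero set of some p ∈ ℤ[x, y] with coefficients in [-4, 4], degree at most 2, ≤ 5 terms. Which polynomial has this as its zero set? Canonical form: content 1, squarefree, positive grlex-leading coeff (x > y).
x^2 - 3*x*y + y^2 + 3*y + 3

First, degree: the shape is more complex than any degree-1 curve, so deg p = 2.
Next, reading off the gridlines: the curve avoids every integer y-axis point in the box; the curve avoids every integer x-axis point in the box.
Finally, the integer polynomial consistent with all of this is the stated p.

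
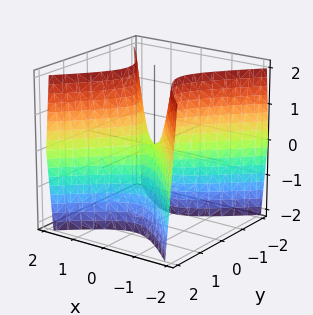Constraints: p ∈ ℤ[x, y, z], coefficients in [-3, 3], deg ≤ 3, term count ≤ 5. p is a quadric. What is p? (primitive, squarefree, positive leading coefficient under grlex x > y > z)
(a) The degree is 2 — a hyperbolic paraboloid; a quadric.
(b) Symmetries: mirror symmetry x ↦ −x ⇒ only even powers of x; mirror symmetry y ↦ −y ⇒ only even powers of y.
(c) Reading off the gridlines: one z-axis crossing is at z = 0; it crosses the x-axis at the gridline x = 0; it meets the y-axis at y = 0 (among the integer gridlines).
(d) Together with the visible shape, these determine p as stated.

3*x^2 - 3*y^2 - z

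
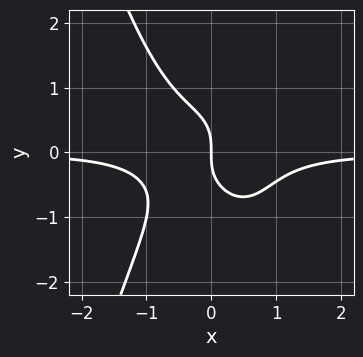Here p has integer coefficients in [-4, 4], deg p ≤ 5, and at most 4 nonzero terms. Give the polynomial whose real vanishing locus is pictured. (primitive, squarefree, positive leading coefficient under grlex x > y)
2*x^3*y + y^3 + x

1. Degree: no degree-3 curve has this shape, so deg p = 4.
2. Reading off the gridlines: one y-axis crossing is at y = 0; it meets the x-axis at x = 0 (among the integer gridlines).
3. The integer polynomial consistent with all of this is the stated p.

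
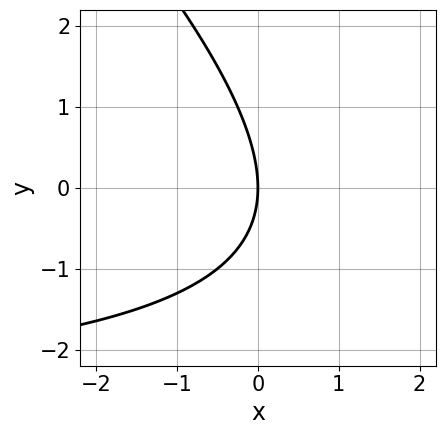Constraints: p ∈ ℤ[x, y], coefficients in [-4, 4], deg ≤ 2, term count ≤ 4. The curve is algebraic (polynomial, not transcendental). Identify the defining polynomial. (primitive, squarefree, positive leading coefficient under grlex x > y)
x*y + y^2 + 3*x

(a) Degree: no degree-1 curve has this shape, so deg p = 2.
(b) From the visible intercepts: it crosses the x-axis at the gridline x = 0; it meets the y-axis at y = 0 (among the integer gridlines).
(c) Assembling these constraints gives the stated polynomial.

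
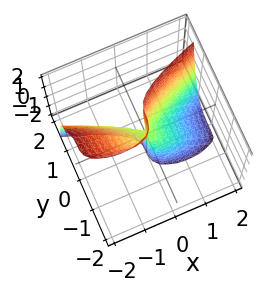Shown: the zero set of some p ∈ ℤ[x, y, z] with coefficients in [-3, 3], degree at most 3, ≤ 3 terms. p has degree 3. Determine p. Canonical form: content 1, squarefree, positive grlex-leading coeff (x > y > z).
The degree is 3 — the shape is more complex than any degree-2 surface.
Reading off the gridlines: it meets the x-axis at x = 0 (among the integer gridlines); one y-axis crossing is at y = 0.
The integer polynomial consistent with all of this is the stated p.

3*y^3 - x^2 - x*z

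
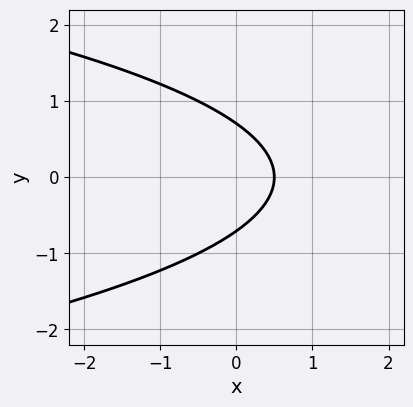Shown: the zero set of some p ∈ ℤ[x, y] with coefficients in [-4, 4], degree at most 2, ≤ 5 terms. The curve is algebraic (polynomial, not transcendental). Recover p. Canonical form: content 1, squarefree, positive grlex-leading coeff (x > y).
2*y^2 + 2*x - 1

(a) Degree: a generic line meets the curve in up to 2 points, so deg p = 2.
(b) Symmetries: mirror symmetry y ↦ −y ⇒ only even powers of y.
(c) Fitting integer coefficients to these (and the overall shape) gives p.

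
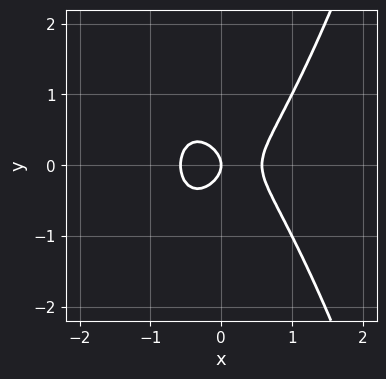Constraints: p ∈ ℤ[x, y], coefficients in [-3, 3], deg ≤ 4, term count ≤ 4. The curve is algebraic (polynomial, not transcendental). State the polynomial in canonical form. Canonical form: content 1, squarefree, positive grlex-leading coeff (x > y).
3*x^3 - 2*y^2 - x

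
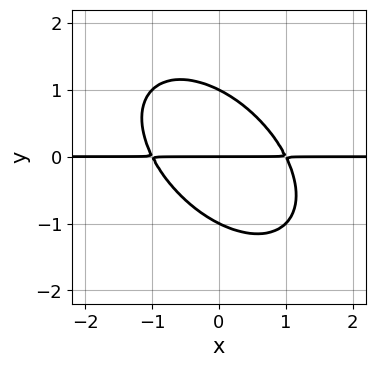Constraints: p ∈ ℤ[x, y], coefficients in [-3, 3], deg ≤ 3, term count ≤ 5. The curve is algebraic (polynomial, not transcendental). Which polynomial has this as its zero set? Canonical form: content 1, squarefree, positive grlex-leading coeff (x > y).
First, degree: a generic line meets the curve in up to 3 points, so deg p = 3.
Next, checking where it meets the axes: among the integer gridlines, it crosses the y-axis at y ∈ {-1, 0, 1}; the visible x-axis segment lies entirely on the curve.
Finally, putting this together gives p.

x^2*y + x*y^2 + y^3 - y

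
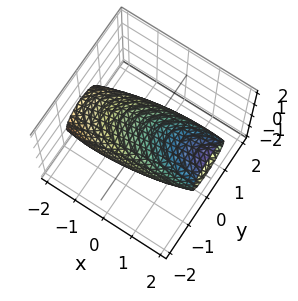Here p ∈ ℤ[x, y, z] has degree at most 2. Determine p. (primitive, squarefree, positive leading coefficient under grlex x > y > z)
x^2 - 3*x*z + 3*y^2 + 3*z^2 - 3

(a) The degree is 2 — no degree-1 surface has this shape.
(b) From the axis intercepts and sections: among the integer gridlines, it crosses the y-axis at y ∈ {-1, 1}; the z-axis gridline crossings are at z ∈ {-1, 1}.
(c) Fitting integer coefficients to these (and the overall shape) gives p.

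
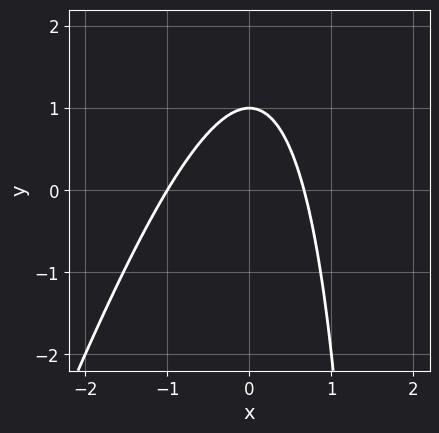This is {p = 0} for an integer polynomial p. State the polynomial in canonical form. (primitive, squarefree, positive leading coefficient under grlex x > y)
3*x^2 - x*y + x + 2*y - 2

First, degree: no degree-1 curve has this shape, so deg p = 2.
Next, checking where it meets the axes: it crosses the y-axis at the gridline y = 1; it crosses the x-axis at the gridline x = -1.
Finally, fitting integer coefficients to these (and the overall shape) gives p.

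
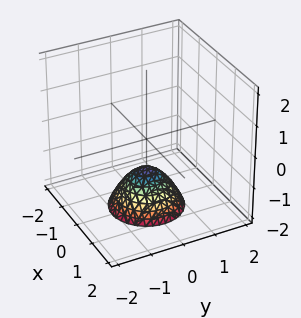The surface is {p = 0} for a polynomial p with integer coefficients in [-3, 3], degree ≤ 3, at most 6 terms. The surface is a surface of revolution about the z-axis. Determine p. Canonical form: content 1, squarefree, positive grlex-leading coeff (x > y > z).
x^2 + y^2 + z + 1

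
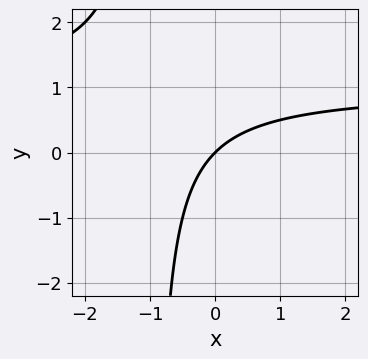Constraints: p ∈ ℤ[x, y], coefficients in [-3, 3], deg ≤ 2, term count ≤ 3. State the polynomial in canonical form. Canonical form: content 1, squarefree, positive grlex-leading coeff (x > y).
1. The degree is 2 — the shape is more complex than any degree-1 curve.
2. Checking where it meets the axes: it crosses the x-axis at the gridline x = 0; it meets the y-axis at y = 0 (among the integer gridlines).
3. Assembling these constraints gives the stated polynomial.

x*y - x + y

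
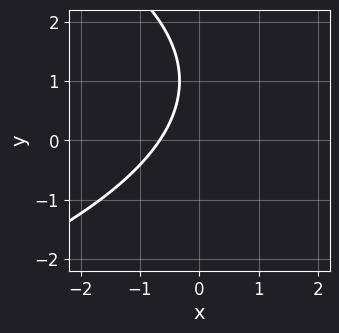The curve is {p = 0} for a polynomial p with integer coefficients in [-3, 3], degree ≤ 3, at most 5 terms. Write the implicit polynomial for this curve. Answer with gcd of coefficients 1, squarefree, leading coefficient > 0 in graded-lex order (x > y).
y^2 + 3*x - 2*y + 2

(a) Degree: no degree-1 curve has this shape, so deg p = 2.
(b) Reading off the gridlines: no y-intercept at any integer in the box.
(c) Assembling these constraints gives the stated polynomial.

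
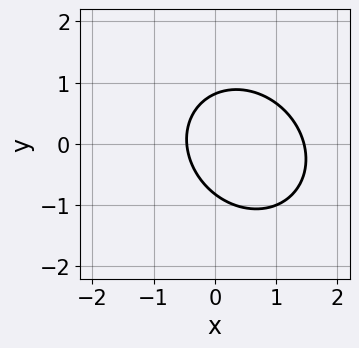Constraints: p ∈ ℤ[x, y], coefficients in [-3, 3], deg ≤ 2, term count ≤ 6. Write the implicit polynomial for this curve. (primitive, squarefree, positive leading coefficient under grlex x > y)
1. deg p = 2. A generic line meets the curve in up to 2 points.
2. The integer polynomial consistent with all of this is the stated p.

3*x^2 + x*y + 3*y^2 - 3*x - 2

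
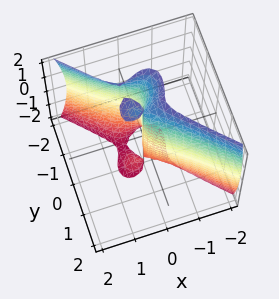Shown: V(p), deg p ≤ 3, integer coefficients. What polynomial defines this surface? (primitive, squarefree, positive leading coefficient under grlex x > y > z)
First, there are 2 components. They look like related sheets of one shape, so recover p as a whole.
Next, deg p = 3. A generic line meets the surface in up to 3 points.
Next, observable constraints: every point of the z-axis in the box is on the surface; it meets the x-axis at x = 0 (among the integer gridlines).
Finally, the integer polynomial consistent with all of this is the stated p. Check: (0, -1, 0) on the y-axis lies on the surface, and p(0, -1, 0) = 0. ✓

3*x^3 - x*z^2 + 3*y^3 + 3*y^2 + 3*x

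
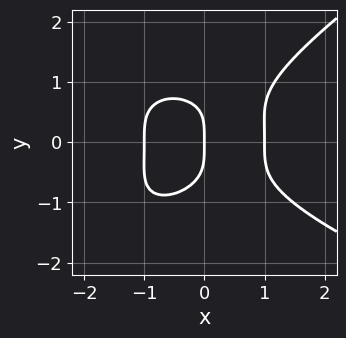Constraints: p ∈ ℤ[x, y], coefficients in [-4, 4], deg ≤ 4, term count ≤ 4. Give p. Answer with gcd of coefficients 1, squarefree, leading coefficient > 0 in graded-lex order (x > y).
x*y^3 - 2*y^4 + 2*x^3 - 2*x

Degree: a generic line meets the curve in up to 4 points, so deg p = 4.
From the visible intercepts: the x-axis gridline crossings are at x ∈ {-1, 0, 1}; it meets the y-axis at y = 0 (among the integer gridlines).
Putting this together gives p.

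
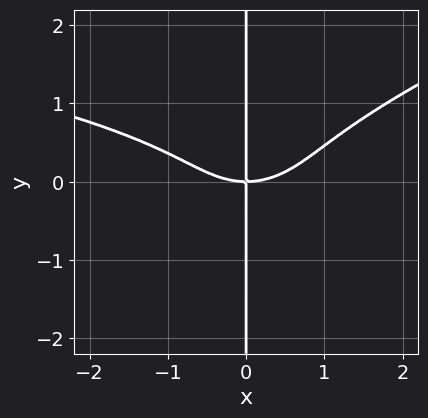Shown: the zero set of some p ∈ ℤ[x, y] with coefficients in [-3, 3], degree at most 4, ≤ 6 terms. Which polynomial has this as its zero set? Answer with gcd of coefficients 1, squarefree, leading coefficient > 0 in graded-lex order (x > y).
First, the degree is 4 — the shape is more complex than any degree-3 curve.
Next, reading off the gridlines: every point of the y-axis in the box is on the curve; it meets the x-axis at x = 0 (among the integer gridlines).
Finally, matching integer coefficients to the picture gives p.

x^2*y^2 - 3*x*y^3 + x^3 - 2*x*y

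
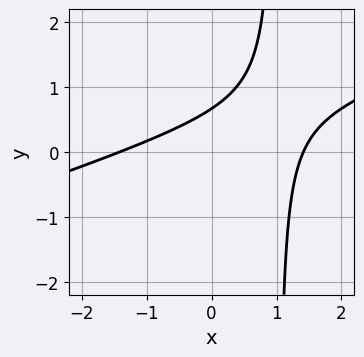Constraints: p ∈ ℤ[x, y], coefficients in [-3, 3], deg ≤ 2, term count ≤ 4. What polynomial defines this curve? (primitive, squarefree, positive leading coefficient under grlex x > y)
(a) Degree: the shape is more complex than any degree-1 curve, so deg p = 2.
(b) Solving for integer coefficients yields p as stated.

x^2 - 3*x*y + 3*y - 2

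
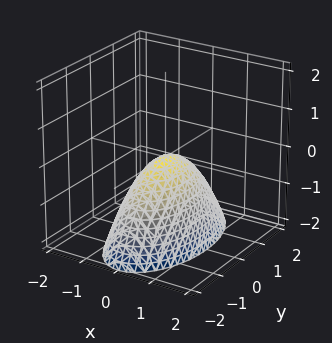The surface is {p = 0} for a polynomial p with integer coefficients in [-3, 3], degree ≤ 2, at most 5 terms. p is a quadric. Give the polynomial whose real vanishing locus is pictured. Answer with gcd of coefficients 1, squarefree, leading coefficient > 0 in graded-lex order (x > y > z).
3*x^2 + y^2 + 2*z

1. deg p = 2.
2. Symmetries: the y ↦ −y reflection is a symmetry, so y appears only in even powers; it's symmetric under x → −x, forcing even powers of x.
3. From the axis intercepts and sections: it meets the x-axis at x = 0 (among the integer gridlines); it crosses the y-axis at the gridline y = 0; it crosses the z-axis at the gridline z = 0.
4. Together with the visible shape, these determine p as stated.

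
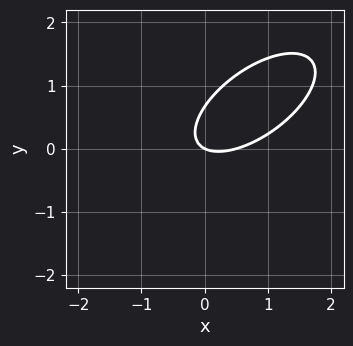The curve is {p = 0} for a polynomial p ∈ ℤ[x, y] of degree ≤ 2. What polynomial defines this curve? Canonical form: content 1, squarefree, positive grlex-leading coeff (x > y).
2*x^2 - 3*x*y + 3*y^2 - x - 2*y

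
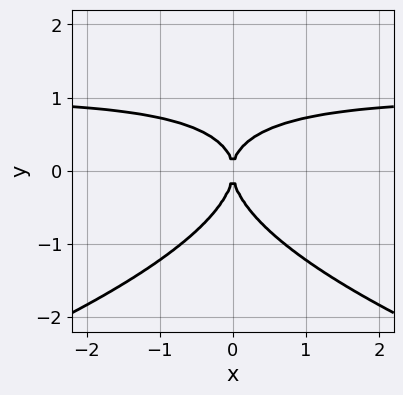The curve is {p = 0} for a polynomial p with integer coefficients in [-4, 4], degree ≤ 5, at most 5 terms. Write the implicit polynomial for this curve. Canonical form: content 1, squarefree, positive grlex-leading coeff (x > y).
First, degree: the shape is more complex than any degree-3 curve, so deg p = 4.
Then, symmetries: the x ↦ −x reflection is a symmetry, so x appears only in even powers.
Next, from the axis intercepts and sections: one x-axis crossing is at x = 0; it meets the y-axis at y = 0 (among the integer gridlines).
Finally, putting this together gives p.

y^4 + x^2*y - x^2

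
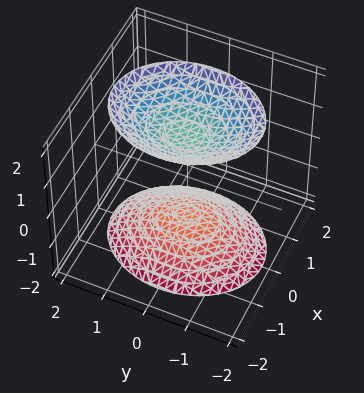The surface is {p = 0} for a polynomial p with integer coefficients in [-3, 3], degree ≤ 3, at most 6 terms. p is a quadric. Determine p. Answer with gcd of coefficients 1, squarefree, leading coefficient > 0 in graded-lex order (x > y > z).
3*x^2 + 2*y^2 - 2*z^2 + 3

1. There are 2 components. Treating them together as one polynomial.
2. Degree: two separate bowl-shaped sheets opening away from each other; a quadric, so deg p = 2.
3. Symmetries: the x ↦ −x reflection is a symmetry, so x appears only in even powers; the z ↦ −z reflection is a symmetry, so z appears only in even powers; mirror symmetry y ↦ −y ⇒ only even powers of y.
4. Reading off the gridlines: it misses every integer gridline on the y-axis; the surface avoids every integer x-axis point in the box.
5. The integer polynomial consistent with all of this is the stated p.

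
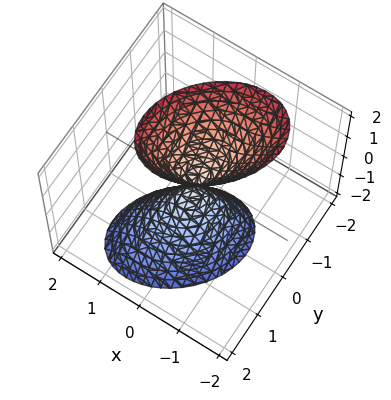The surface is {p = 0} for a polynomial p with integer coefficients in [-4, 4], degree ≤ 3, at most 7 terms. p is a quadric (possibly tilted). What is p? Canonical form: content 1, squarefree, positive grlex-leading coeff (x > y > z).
1. There are 2 components. Treating them together as one polynomial.
2. The degree is 2 — a generic line meets the surface in up to 2 points.
3. From the visible intercepts: it meets the x-axis at x = 0 (among the integer gridlines); it meets the y-axis at y = 0 (among the integer gridlines); it meets the z-axis at z = 0 (among the integer gridlines).
4. The integer polynomial consistent with all of this is the stated p.

3*x^2 - 2*x*y + 3*y^2 + y*z - z^2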